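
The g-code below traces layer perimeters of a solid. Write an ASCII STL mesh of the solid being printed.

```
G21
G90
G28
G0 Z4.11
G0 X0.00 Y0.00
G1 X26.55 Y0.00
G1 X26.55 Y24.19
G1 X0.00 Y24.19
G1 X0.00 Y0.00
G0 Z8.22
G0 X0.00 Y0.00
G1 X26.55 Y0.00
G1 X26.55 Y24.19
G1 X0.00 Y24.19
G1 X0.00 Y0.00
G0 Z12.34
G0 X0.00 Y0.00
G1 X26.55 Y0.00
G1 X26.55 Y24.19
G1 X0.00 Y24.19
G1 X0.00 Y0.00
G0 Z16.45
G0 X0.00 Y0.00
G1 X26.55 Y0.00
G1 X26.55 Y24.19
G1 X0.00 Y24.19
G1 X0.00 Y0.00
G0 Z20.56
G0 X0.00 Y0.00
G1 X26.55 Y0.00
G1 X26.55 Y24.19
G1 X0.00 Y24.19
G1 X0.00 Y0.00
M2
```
solid part
  facet normal 0.0000 0.0000 -1.0000
    outer loop
      vertex 26.55 24.19 0.00
      vertex 26.55 0.00 0.00
      vertex 0.00 0.00 0.00
    endloop
  endfacet
  facet normal 0.0000 0.0000 -1.0000
    outer loop
      vertex 0.00 24.19 0.00
      vertex 26.55 24.19 0.00
      vertex 0.00 0.00 0.00
    endloop
  endfacet
  facet normal 0.0000 0.0000 1.0000
    outer loop
      vertex 0.00 0.00 20.56
      vertex 26.55 0.00 20.56
      vertex 26.55 24.19 20.56
    endloop
  endfacet
  facet normal 0.0000 0.0000 1.0000
    outer loop
      vertex 0.00 0.00 20.56
      vertex 26.55 24.19 20.56
      vertex 0.00 24.19 20.56
    endloop
  endfacet
  facet normal 0.0000 -1.0000 0.0000
    outer loop
      vertex 0.00 0.00 0.00
      vertex 26.55 0.00 0.00
      vertex 26.55 0.00 20.56
    endloop
  endfacet
  facet normal 0.0000 -1.0000 0.0000
    outer loop
      vertex 0.00 0.00 0.00
      vertex 26.55 0.00 20.56
      vertex 0.00 0.00 20.56
    endloop
  endfacet
  facet normal 0.0000 1.0000 0.0000
    outer loop
      vertex 26.55 24.19 20.56
      vertex 26.55 24.19 0.00
      vertex 0.00 24.19 0.00
    endloop
  endfacet
  facet normal 0.0000 1.0000 0.0000
    outer loop
      vertex 0.00 24.19 20.56
      vertex 26.55 24.19 20.56
      vertex 0.00 24.19 0.00
    endloop
  endfacet
  facet normal -1.0000 0.0000 0.0000
    outer loop
      vertex 0.00 24.19 20.56
      vertex 0.00 24.19 0.00
      vertex 0.00 0.00 0.00
    endloop
  endfacet
  facet normal -1.0000 0.0000 0.0000
    outer loop
      vertex 0.00 0.00 20.56
      vertex 0.00 24.19 20.56
      vertex 0.00 0.00 0.00
    endloop
  endfacet
  facet normal 1.0000 0.0000 0.0000
    outer loop
      vertex 26.55 0.00 0.00
      vertex 26.55 24.19 0.00
      vertex 26.55 24.19 20.56
    endloop
  endfacet
  facet normal 1.0000 0.0000 0.0000
    outer loop
      vertex 26.55 0.00 0.00
      vertex 26.55 24.19 20.56
      vertex 26.55 0.00 20.56
    endloop
  endfacet
endsolid part

The G0 Z moves step by Δz≈4.11 mm. Every layer's G1 loop is the same polygon, so the solid is a straight extrusion of it from z=0 to z≈20.6. Closing with flat bottom and top caps and triangulating gives 12 facets — a rectangular box, roughly 26.6 × 24.2 mm footprint and 20.6 mm tall.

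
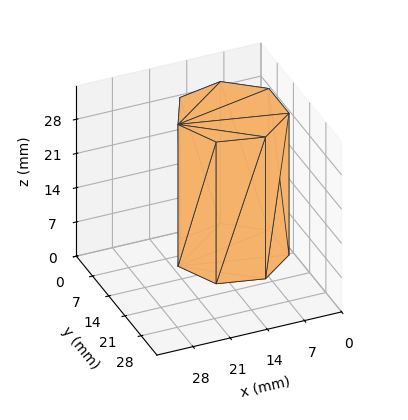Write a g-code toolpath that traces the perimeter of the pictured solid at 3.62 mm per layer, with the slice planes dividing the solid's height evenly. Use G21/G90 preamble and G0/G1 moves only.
Reading the render: the shape is a regular 7-sided prism (a cylinder approximated with 7 flat sides), circumscribed radius ≈ 10 mm, height ≈ 29 mm (dimensions read to the nearest mm from the axis ticks). For the g-code, the solid's height is divided into equal slices at the stated Δz and each level perimeter traced with G1 moves after a G0 lift.

; perimeter-only toolpath
G21 ; units = mm
G90 ; absolute positioning
G28 ; home
; layer 1
G0 Z3.62
G0 X20.00 Y10.00
G1 X16.23 Y17.82
G1 X7.77 Y19.75
G1 X0.99 Y14.34
G1 X0.99 Y5.66
G1 X7.77 Y0.25
G1 X16.23 Y2.18
G1 X20.00 Y10.00
; layer 2
G0 Z7.25
G0 X20.00 Y10.00
G1 X16.23 Y17.82
G1 X7.77 Y19.75
G1 X0.99 Y14.34
G1 X0.99 Y5.66
G1 X7.77 Y0.25
G1 X16.23 Y2.18
G1 X20.00 Y10.00
; layer 3
G0 Z10.88
G0 X20.00 Y10.00
G1 X16.23 Y17.82
G1 X7.77 Y19.75
G1 X0.99 Y14.34
G1 X0.99 Y5.66
G1 X7.77 Y0.25
G1 X16.23 Y2.18
G1 X20.00 Y10.00
; layer 4
G0 Z14.50
G0 X20.00 Y10.00
G1 X16.23 Y17.82
G1 X7.77 Y19.75
G1 X0.99 Y14.34
G1 X0.99 Y5.66
G1 X7.77 Y0.25
G1 X16.23 Y2.18
G1 X20.00 Y10.00
; layer 5
G0 Z18.12
G0 X20.00 Y10.00
G1 X16.23 Y17.82
G1 X7.77 Y19.75
G1 X0.99 Y14.34
G1 X0.99 Y5.66
G1 X7.77 Y0.25
G1 X16.23 Y2.18
G1 X20.00 Y10.00
; layer 6
G0 Z21.75
G0 X20.00 Y10.00
G1 X16.23 Y17.82
G1 X7.77 Y19.75
G1 X0.99 Y14.34
G1 X0.99 Y5.66
G1 X7.77 Y0.25
G1 X16.23 Y2.18
G1 X20.00 Y10.00
; layer 7
G0 Z25.38
G0 X20.00 Y10.00
G1 X16.23 Y17.82
G1 X7.77 Y19.75
G1 X0.99 Y14.34
G1 X0.99 Y5.66
G1 X7.77 Y0.25
G1 X16.23 Y2.18
G1 X20.00 Y10.00
; layer 8
G0 Z29.00
G0 X20.00 Y10.00
G1 X16.23 Y17.82
G1 X7.77 Y19.75
G1 X0.99 Y14.34
G1 X0.99 Y5.66
G1 X7.77 Y0.25
G1 X16.23 Y2.18
G1 X20.00 Y10.00
M2 ; end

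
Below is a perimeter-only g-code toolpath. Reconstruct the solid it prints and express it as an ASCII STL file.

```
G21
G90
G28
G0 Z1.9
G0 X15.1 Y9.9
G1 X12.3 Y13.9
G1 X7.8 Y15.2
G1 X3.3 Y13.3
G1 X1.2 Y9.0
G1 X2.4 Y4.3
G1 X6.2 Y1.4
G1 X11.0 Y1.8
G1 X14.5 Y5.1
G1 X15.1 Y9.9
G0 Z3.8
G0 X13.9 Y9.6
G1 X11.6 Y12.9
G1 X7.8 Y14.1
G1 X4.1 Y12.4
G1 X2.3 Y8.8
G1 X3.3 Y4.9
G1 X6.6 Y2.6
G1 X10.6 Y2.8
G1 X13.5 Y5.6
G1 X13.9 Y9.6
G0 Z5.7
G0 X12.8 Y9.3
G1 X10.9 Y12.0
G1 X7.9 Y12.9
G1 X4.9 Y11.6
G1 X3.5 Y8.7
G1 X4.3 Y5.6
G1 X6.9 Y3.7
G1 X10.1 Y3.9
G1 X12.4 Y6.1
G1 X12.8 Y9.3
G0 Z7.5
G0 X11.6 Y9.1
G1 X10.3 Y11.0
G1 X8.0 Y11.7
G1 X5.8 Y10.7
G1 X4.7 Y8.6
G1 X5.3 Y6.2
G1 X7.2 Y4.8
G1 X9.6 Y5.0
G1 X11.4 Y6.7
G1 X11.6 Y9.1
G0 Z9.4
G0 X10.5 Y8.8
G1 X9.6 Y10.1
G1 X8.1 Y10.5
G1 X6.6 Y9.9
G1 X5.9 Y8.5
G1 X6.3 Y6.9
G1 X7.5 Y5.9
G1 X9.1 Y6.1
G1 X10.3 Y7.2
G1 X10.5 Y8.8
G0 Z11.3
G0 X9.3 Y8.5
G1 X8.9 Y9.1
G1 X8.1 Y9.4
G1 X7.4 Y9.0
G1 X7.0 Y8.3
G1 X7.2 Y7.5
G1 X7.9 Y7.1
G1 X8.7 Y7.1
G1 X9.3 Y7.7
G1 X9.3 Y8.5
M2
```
solid part
  facet normal 0.0000 0.0000 -1.0000
    outer loop
      vertex 7.7 16.4 0.0
      vertex 13.0 14.8 0.0
      vertex 16.2 10.2 0.0
    endloop
  endfacet
  facet normal 0.0000 0.0000 -1.0000
    outer loop
      vertex 2.5 14.1 0.0
      vertex 7.7 16.4 0.0
      vertex 16.2 10.2 0.0
    endloop
  endfacet
  facet normal 0.0000 0.0000 -1.0000
    outer loop
      vertex 0.0 9.1 0.0
      vertex 2.5 14.1 0.0
      vertex 16.2 10.2 0.0
    endloop
  endfacet
  facet normal 0.0000 0.0000 -1.0000
    outer loop
      vertex 1.4 3.6 0.0
      vertex 0.0 9.1 0.0
      vertex 16.2 10.2 0.0
    endloop
  endfacet
  facet normal 0.0000 0.0000 -1.0000
    outer loop
      vertex 5.9 0.3 0.0
      vertex 1.4 3.6 0.0
      vertex 16.2 10.2 0.0
    endloop
  endfacet
  facet normal 0.0000 0.0000 -1.0000
    outer loop
      vertex 11.5 0.7 0.0
      vertex 5.9 0.3 0.0
      vertex 16.2 10.2 0.0
    endloop
  endfacet
  facet normal 0.0000 0.0000 -1.0000
    outer loop
      vertex 15.6 4.6 0.0
      vertex 11.5 0.7 0.0
      vertex 16.2 10.2 0.0
    endloop
  endfacet
  facet normal 0.7089 0.4931 0.5043
    outer loop
      vertex 16.2 10.2 0.0
      vertex 13.0 14.8 0.0
      vertex 8.2 8.2 13.2
    endloop
  endfacet
  facet normal 0.2496 0.8268 0.5041
    outer loop
      vertex 13.0 14.8 0.0
      vertex 7.7 16.4 0.0
      vertex 8.2 8.2 13.2
    endloop
  endfacet
  facet normal -0.3494 0.7899 0.5039
    outer loop
      vertex 7.7 16.4 0.0
      vertex 2.5 14.1 0.0
      vertex 8.2 8.2 13.2
    endloop
  endfacet
  facet normal -0.7716 0.3858 0.5057
    outer loop
      vertex 2.5 14.1 0.0
      vertex 0.0 9.1 0.0
      vertex 8.2 8.2 13.2
    endloop
  endfacet
  facet normal -0.8364 -0.2129 0.5051
    outer loop
      vertex 0.0 9.1 0.0
      vertex 1.4 3.6 0.0
      vertex 8.2 8.2 13.2
    endloop
  endfacet
  facet normal -0.5103 -0.6958 0.5054
    outer loop
      vertex 1.4 3.6 0.0
      vertex 5.9 0.3 0.0
      vertex 8.2 8.2 13.2
    endloop
  endfacet
  facet normal 0.0615 -0.8611 0.5047
    outer loop
      vertex 5.9 0.3 0.0
      vertex 11.5 0.7 0.0
      vertex 8.2 8.2 13.2
    endloop
  endfacet
  facet normal 0.5952 -0.6257 0.5043
    outer loop
      vertex 11.5 0.7 0.0
      vertex 15.6 4.6 0.0
      vertex 8.2 8.2 13.2
    endloop
  endfacet
  facet normal 0.8577 -0.0919 0.5059
    outer loop
      vertex 15.6 4.6 0.0
      vertex 16.2 10.2 0.0
      vertex 8.2 8.2 13.2
    endloop
  endfacet
endsolid part

The G0 Z moves step by Δz≈1.9 mm. The G1 loops shrink linearly with z, so the solid tapers from its base footprint up to z≈13.2. Closing with a flat bottom cap and the tapered top and triangulating gives 16 facets — a regular 9-sided pyramid, base circumscribed radius ≈ 8.2 mm, apex at z ≈ 13.2 mm.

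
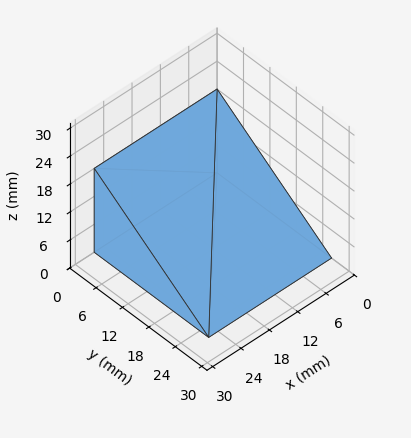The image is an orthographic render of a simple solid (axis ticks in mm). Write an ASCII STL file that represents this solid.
Reading the render: the shape is a wedge (ramp): 26 × 26 mm base, rising to 18 mm along the y=0 edge and sloping linearly to z=0 at y=26 (dimensions read to the nearest mm from the axis ticks). For the STL, each face is triangulated and given an outward normal.

solid part
  facet normal 0.0000 0.0000 -1.0000
    outer loop
      vertex 26.0 26.0 0.0
      vertex 26.0 0.0 0.0
      vertex 0.0 0.0 0.0
    endloop
  endfacet
  facet normal 0.0000 0.0000 -1.0000
    outer loop
      vertex 0.0 26.0 0.0
      vertex 26.0 26.0 0.0
      vertex 0.0 0.0 0.0
    endloop
  endfacet
  facet normal 0.0000 -1.0000 0.0000
    outer loop
      vertex 0.0 0.0 0.0
      vertex 26.0 0.0 0.0
      vertex 26.0 0.0 18.0
    endloop
  endfacet
  facet normal 0.0000 -1.0000 0.0000
    outer loop
      vertex 0.0 0.0 0.0
      vertex 26.0 0.0 18.0
      vertex 0.0 0.0 18.0
    endloop
  endfacet
  facet normal 0.0000 0.5692 0.8222
    outer loop
      vertex 0.0 0.0 18.0
      vertex 26.0 0.0 18.0
      vertex 26.0 26.0 0.0
    endloop
  endfacet
  facet normal 0.0000 0.5692 0.8222
    outer loop
      vertex 0.0 0.0 18.0
      vertex 26.0 26.0 0.0
      vertex 0.0 26.0 0.0
    endloop
  endfacet
  facet normal -1.0000 0.0000 0.0000
    outer loop
      vertex 0.0 0.0 18.0
      vertex 0.0 26.0 0.0
      vertex 0.0 0.0 0.0
    endloop
  endfacet
  facet normal 1.0000 0.0000 0.0000
    outer loop
      vertex 26.0 0.0 0.0
      vertex 26.0 26.0 0.0
      vertex 26.0 0.0 18.0
    endloop
  endfacet
endsolid part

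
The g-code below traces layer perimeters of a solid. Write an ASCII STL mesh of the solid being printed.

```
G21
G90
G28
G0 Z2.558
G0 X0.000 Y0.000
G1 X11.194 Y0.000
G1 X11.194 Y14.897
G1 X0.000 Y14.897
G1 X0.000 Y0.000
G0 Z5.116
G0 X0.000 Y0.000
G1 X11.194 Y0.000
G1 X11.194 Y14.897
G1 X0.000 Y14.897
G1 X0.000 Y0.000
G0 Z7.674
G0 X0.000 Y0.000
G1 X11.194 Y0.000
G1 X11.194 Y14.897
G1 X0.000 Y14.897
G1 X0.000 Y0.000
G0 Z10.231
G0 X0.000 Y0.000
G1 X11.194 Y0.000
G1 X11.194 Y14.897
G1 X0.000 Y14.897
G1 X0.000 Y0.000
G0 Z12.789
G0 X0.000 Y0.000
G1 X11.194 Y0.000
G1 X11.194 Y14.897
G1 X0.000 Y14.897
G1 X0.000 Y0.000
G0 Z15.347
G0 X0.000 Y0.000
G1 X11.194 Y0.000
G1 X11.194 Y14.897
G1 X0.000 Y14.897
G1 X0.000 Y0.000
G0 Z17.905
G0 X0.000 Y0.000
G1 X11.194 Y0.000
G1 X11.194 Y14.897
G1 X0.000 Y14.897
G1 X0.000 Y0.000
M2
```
solid part
  facet normal 0.0000 0.0000 -1.0000
    outer loop
      vertex 11.194 14.897 0.000
      vertex 11.194 0.000 0.000
      vertex 0.000 0.000 0.000
    endloop
  endfacet
  facet normal 0.0000 0.0000 -1.0000
    outer loop
      vertex 0.000 14.897 0.000
      vertex 11.194 14.897 0.000
      vertex 0.000 0.000 0.000
    endloop
  endfacet
  facet normal 0.0000 0.0000 1.0000
    outer loop
      vertex 0.000 0.000 17.905
      vertex 11.194 0.000 17.905
      vertex 11.194 14.897 17.905
    endloop
  endfacet
  facet normal 0.0000 0.0000 1.0000
    outer loop
      vertex 0.000 0.000 17.905
      vertex 11.194 14.897 17.905
      vertex 0.000 14.897 17.905
    endloop
  endfacet
  facet normal 0.0000 -1.0000 0.0000
    outer loop
      vertex 0.000 0.000 0.000
      vertex 11.194 0.000 0.000
      vertex 11.194 0.000 17.905
    endloop
  endfacet
  facet normal 0.0000 -1.0000 0.0000
    outer loop
      vertex 0.000 0.000 0.000
      vertex 11.194 0.000 17.905
      vertex 0.000 0.000 17.905
    endloop
  endfacet
  facet normal 0.0000 1.0000 0.0000
    outer loop
      vertex 11.194 14.897 17.905
      vertex 11.194 14.897 0.000
      vertex 0.000 14.897 0.000
    endloop
  endfacet
  facet normal 0.0000 1.0000 0.0000
    outer loop
      vertex 0.000 14.897 17.905
      vertex 11.194 14.897 17.905
      vertex 0.000 14.897 0.000
    endloop
  endfacet
  facet normal -1.0000 0.0000 0.0000
    outer loop
      vertex 0.000 14.897 17.905
      vertex 0.000 14.897 0.000
      vertex 0.000 0.000 0.000
    endloop
  endfacet
  facet normal -1.0000 0.0000 0.0000
    outer loop
      vertex 0.000 0.000 17.905
      vertex 0.000 14.897 17.905
      vertex 0.000 0.000 0.000
    endloop
  endfacet
  facet normal 1.0000 0.0000 0.0000
    outer loop
      vertex 11.194 0.000 0.000
      vertex 11.194 14.897 0.000
      vertex 11.194 14.897 17.905
    endloop
  endfacet
  facet normal 1.0000 0.0000 0.0000
    outer loop
      vertex 11.194 0.000 0.000
      vertex 11.194 14.897 17.905
      vertex 11.194 0.000 17.905
    endloop
  endfacet
endsolid part

The G0 Z moves step by Δz≈2.558 mm. Every layer's G1 loop is the same polygon, so the solid is a straight extrusion of it from z=0 to z≈17.9. Closing with flat bottom and top caps and triangulating gives 12 facets — a rectangular box, roughly 11.2 × 14.9 mm footprint and 17.9 mm tall.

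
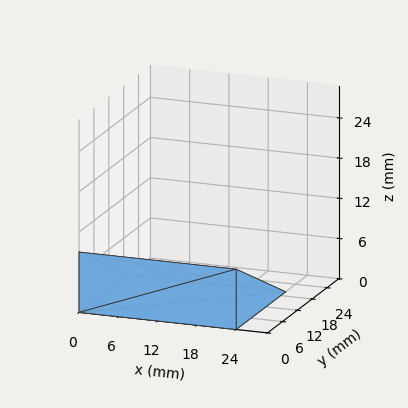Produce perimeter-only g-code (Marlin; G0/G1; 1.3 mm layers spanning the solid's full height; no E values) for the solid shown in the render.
Reading the render: the shape is a wedge (ramp): 24 × 20 mm base, rising to 9 mm along the y=0 edge and sloping linearly to z=0 at y=20 (dimensions read to the nearest mm from the axis ticks). For the g-code, the solid's height is divided into equal slices at the stated Δz and each level perimeter traced with G1 moves after a G0 lift.

; perimeter-only toolpath
G21 ; units = mm
G90 ; absolute positioning
G28 ; home
; layer 1
G0 Z1.3
G0 X0.0 Y0.0
G1 X24.0 Y0.0
G1 X24.0 Y17.1
G1 X0.0 Y17.1
G1 X0.0 Y0.0
; layer 2
G0 Z2.6
G0 X0.0 Y0.0
G1 X24.0 Y0.0
G1 X24.0 Y14.3
G1 X0.0 Y14.3
G1 X0.0 Y0.0
; layer 3
G0 Z3.9
G0 X0.0 Y0.0
G1 X24.0 Y0.0
G1 X24.0 Y11.4
G1 X0.0 Y11.4
G1 X0.0 Y0.0
; layer 4
G0 Z5.1
G0 X0.0 Y0.0
G1 X24.0 Y0.0
G1 X24.0 Y8.6
G1 X0.0 Y8.6
G1 X0.0 Y0.0
; layer 5
G0 Z6.4
G0 X0.0 Y0.0
G1 X24.0 Y0.0
G1 X24.0 Y5.7
G1 X0.0 Y5.7
G1 X0.0 Y0.0
; layer 6
G0 Z7.7
G0 X0.0 Y0.0
G1 X24.0 Y0.0
G1 X24.0 Y2.9
G1 X0.0 Y2.9
G1 X0.0 Y0.0
M2 ; end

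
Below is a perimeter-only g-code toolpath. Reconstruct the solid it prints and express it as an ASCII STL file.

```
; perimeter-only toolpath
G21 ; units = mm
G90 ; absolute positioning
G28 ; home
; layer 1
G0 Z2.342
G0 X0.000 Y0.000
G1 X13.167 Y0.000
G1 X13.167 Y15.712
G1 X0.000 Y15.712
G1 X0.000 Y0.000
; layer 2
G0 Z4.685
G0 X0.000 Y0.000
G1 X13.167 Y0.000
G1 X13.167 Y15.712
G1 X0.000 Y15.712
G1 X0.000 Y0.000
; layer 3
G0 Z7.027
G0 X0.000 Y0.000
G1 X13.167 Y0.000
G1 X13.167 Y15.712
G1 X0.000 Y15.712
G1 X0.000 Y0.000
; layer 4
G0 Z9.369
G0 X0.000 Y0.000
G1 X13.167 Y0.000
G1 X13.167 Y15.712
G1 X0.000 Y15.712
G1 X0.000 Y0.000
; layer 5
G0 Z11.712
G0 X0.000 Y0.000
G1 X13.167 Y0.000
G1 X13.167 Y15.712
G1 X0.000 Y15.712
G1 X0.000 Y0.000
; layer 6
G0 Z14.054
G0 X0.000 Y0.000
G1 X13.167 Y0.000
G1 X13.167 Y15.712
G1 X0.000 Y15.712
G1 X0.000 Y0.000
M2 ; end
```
solid part
  facet normal 0.0000 0.0000 -1.0000
    outer loop
      vertex 13.167 15.712 0.000
      vertex 13.167 0.000 0.000
      vertex 0.000 0.000 0.000
    endloop
  endfacet
  facet normal 0.0000 0.0000 -1.0000
    outer loop
      vertex 0.000 15.712 0.000
      vertex 13.167 15.712 0.000
      vertex 0.000 0.000 0.000
    endloop
  endfacet
  facet normal 0.0000 0.0000 1.0000
    outer loop
      vertex 0.000 0.000 14.054
      vertex 13.167 0.000 14.054
      vertex 13.167 15.712 14.054
    endloop
  endfacet
  facet normal 0.0000 0.0000 1.0000
    outer loop
      vertex 0.000 0.000 14.054
      vertex 13.167 15.712 14.054
      vertex 0.000 15.712 14.054
    endloop
  endfacet
  facet normal 0.0000 -1.0000 0.0000
    outer loop
      vertex 0.000 0.000 0.000
      vertex 13.167 0.000 0.000
      vertex 13.167 0.000 14.054
    endloop
  endfacet
  facet normal 0.0000 -1.0000 0.0000
    outer loop
      vertex 0.000 0.000 0.000
      vertex 13.167 0.000 14.054
      vertex 0.000 0.000 14.054
    endloop
  endfacet
  facet normal 0.0000 1.0000 0.0000
    outer loop
      vertex 13.167 15.712 14.054
      vertex 13.167 15.712 0.000
      vertex 0.000 15.712 0.000
    endloop
  endfacet
  facet normal 0.0000 1.0000 0.0000
    outer loop
      vertex 0.000 15.712 14.054
      vertex 13.167 15.712 14.054
      vertex 0.000 15.712 0.000
    endloop
  endfacet
  facet normal -1.0000 0.0000 0.0000
    outer loop
      vertex 0.000 15.712 14.054
      vertex 0.000 15.712 0.000
      vertex 0.000 0.000 0.000
    endloop
  endfacet
  facet normal -1.0000 0.0000 0.0000
    outer loop
      vertex 0.000 0.000 14.054
      vertex 0.000 15.712 14.054
      vertex 0.000 0.000 0.000
    endloop
  endfacet
  facet normal 1.0000 0.0000 0.0000
    outer loop
      vertex 13.167 0.000 0.000
      vertex 13.167 15.712 0.000
      vertex 13.167 15.712 14.054
    endloop
  endfacet
  facet normal 1.0000 0.0000 0.0000
    outer loop
      vertex 13.167 0.000 0.000
      vertex 13.167 15.712 14.054
      vertex 13.167 0.000 14.054
    endloop
  endfacet
endsolid part

The G0 Z moves step by Δz≈2.342 mm. Every layer's G1 loop is the same polygon, so the solid is a straight extrusion of it from z=0 to z≈14.1. Closing with flat bottom and top caps and triangulating gives 12 facets — a rectangular box, roughly 13.2 × 15.7 mm footprint and 14.1 mm tall.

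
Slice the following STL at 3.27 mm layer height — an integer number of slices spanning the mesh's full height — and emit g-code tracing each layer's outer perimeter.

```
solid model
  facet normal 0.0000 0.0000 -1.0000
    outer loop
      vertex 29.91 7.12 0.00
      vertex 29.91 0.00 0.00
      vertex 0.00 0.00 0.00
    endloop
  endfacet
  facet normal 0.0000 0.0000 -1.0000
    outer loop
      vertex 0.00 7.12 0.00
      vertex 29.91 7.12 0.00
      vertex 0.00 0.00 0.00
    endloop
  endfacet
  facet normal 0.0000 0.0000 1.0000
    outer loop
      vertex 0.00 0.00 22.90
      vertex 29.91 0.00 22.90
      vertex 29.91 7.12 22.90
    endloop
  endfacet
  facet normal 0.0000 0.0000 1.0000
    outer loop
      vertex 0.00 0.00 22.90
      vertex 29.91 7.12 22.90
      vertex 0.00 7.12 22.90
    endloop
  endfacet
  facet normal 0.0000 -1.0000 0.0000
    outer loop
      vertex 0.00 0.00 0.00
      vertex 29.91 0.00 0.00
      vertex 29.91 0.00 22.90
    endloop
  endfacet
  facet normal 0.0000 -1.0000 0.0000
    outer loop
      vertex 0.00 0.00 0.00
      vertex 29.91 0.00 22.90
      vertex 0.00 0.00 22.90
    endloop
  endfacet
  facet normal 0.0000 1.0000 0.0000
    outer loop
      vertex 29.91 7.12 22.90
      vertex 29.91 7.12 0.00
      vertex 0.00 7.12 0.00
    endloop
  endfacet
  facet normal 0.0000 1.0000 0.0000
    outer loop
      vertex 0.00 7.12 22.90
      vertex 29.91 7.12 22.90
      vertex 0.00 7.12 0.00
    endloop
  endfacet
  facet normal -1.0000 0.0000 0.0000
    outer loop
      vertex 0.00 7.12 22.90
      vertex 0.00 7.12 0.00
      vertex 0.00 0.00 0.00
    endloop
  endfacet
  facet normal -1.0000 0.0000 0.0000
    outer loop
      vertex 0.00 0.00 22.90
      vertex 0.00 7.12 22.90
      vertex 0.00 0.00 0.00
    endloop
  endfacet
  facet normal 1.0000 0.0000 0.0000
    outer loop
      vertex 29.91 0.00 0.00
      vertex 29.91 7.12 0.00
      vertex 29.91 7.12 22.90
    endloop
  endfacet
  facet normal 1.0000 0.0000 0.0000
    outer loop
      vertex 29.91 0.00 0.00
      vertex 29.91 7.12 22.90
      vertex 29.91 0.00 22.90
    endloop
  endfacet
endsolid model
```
; perimeter-only toolpath
G21 ; units = mm
G90 ; absolute positioning
G28 ; home
; layer 1
G0 Z3.27
G0 X0.00 Y0.00
G1 X29.91 Y0.00
G1 X29.91 Y7.12
G1 X0.00 Y7.12
G1 X0.00 Y0.00
; layer 2
G0 Z6.54
G0 X0.00 Y0.00
G1 X29.91 Y0.00
G1 X29.91 Y7.12
G1 X0.00 Y7.12
G1 X0.00 Y0.00
; layer 3
G0 Z9.81
G0 X0.00 Y0.00
G1 X29.91 Y0.00
G1 X29.91 Y7.12
G1 X0.00 Y7.12
G1 X0.00 Y0.00
; layer 4
G0 Z13.09
G0 X0.00 Y0.00
G1 X29.91 Y0.00
G1 X29.91 Y7.12
G1 X0.00 Y7.12
G1 X0.00 Y0.00
; layer 5
G0 Z16.36
G0 X0.00 Y0.00
G1 X29.91 Y0.00
G1 X29.91 Y7.12
G1 X0.00 Y7.12
G1 X0.00 Y0.00
; layer 6
G0 Z19.63
G0 X0.00 Y0.00
G1 X29.91 Y0.00
G1 X29.91 Y7.12
G1 X0.00 Y7.12
G1 X0.00 Y0.00
; layer 7
G0 Z22.90
G0 X0.00 Y0.00
G1 X29.91 Y0.00
G1 X29.91 Y7.12
G1 X0.00 Y7.12
G1 X0.00 Y0.00
M2 ; end

The solid is a rectangular box, roughly 29.9 × 7.12 mm footprint and 22.9 mm tall. Slicing at Δz = 3.27 mm — 7 equal slices spanning the solid's height, so layer i sits at z = i·h/7 — gives 7 non-empty perimeters. Each is a 4-segment closed polygon; G0 lifts to the layer z and rapids to the start vertex, then G1 traces the edges.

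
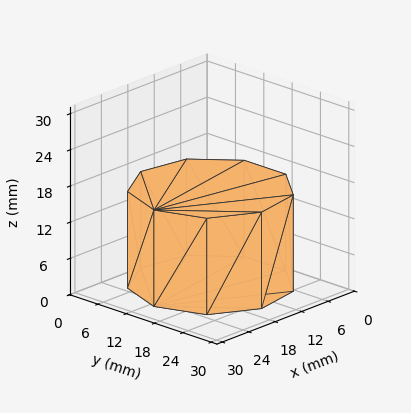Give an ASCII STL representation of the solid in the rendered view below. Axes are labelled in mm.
Reading the render: the shape is a regular 9-sided prism (a cylinder approximated with 9 flat sides), circumscribed radius ≈ 13 mm, height ≈ 16 mm (dimensions read to the nearest mm from the axis ticks). For the STL, each face is triangulated and given an outward normal.

solid part
  facet normal 0.0000 0.0000 -1.0000
    outer loop
      vertex 15.3 25.8 0.0
      vertex 23.0 21.4 0.0
      vertex 26.0 13.0 0.0
    endloop
  endfacet
  facet normal 0.0000 0.0000 -1.0000
    outer loop
      vertex 6.5 24.3 0.0
      vertex 15.3 25.8 0.0
      vertex 26.0 13.0 0.0
    endloop
  endfacet
  facet normal 0.0000 0.0000 -1.0000
    outer loop
      vertex 0.8 17.4 0.0
      vertex 6.5 24.3 0.0
      vertex 26.0 13.0 0.0
    endloop
  endfacet
  facet normal 0.0000 0.0000 -1.0000
    outer loop
      vertex 0.8 8.6 0.0
      vertex 0.8 17.4 0.0
      vertex 26.0 13.0 0.0
    endloop
  endfacet
  facet normal 0.0000 0.0000 -1.0000
    outer loop
      vertex 6.5 1.7 0.0
      vertex 0.8 8.6 0.0
      vertex 26.0 13.0 0.0
    endloop
  endfacet
  facet normal 0.0000 0.0000 -1.0000
    outer loop
      vertex 15.3 0.2 0.0
      vertex 6.5 1.7 0.0
      vertex 26.0 13.0 0.0
    endloop
  endfacet
  facet normal 0.0000 0.0000 -1.0000
    outer loop
      vertex 23.0 4.6 0.0
      vertex 15.3 0.2 0.0
      vertex 26.0 13.0 0.0
    endloop
  endfacet
  facet normal 0.0000 0.0000 1.0000
    outer loop
      vertex 26.0 13.0 16.0
      vertex 23.0 21.4 16.0
      vertex 15.3 25.8 16.0
    endloop
  endfacet
  facet normal 0.0000 0.0000 1.0000
    outer loop
      vertex 26.0 13.0 16.0
      vertex 15.3 25.8 16.0
      vertex 6.5 24.3 16.0
    endloop
  endfacet
  facet normal 0.0000 0.0000 1.0000
    outer loop
      vertex 26.0 13.0 16.0
      vertex 6.5 24.3 16.0
      vertex 0.8 17.4 16.0
    endloop
  endfacet
  facet normal 0.0000 0.0000 1.0000
    outer loop
      vertex 26.0 13.0 16.0
      vertex 0.8 17.4 16.0
      vertex 0.8 8.6 16.0
    endloop
  endfacet
  facet normal 0.0000 0.0000 1.0000
    outer loop
      vertex 26.0 13.0 16.0
      vertex 0.8 8.6 16.0
      vertex 6.5 1.7 16.0
    endloop
  endfacet
  facet normal 0.0000 0.0000 1.0000
    outer loop
      vertex 26.0 13.0 16.0
      vertex 6.5 1.7 16.0
      vertex 15.3 0.2 16.0
    endloop
  endfacet
  facet normal 0.0000 0.0000 1.0000
    outer loop
      vertex 26.0 13.0 16.0
      vertex 15.3 0.2 16.0
      vertex 23.0 4.6 16.0
    endloop
  endfacet
  facet normal 0.9417 0.3363 0.0000
    outer loop
      vertex 26.0 13.0 0.0
      vertex 23.0 21.4 0.0
      vertex 23.0 21.4 16.0
    endloop
  endfacet
  facet normal 0.9417 0.3363 0.0000
    outer loop
      vertex 26.0 13.0 0.0
      vertex 23.0 21.4 16.0
      vertex 26.0 13.0 16.0
    endloop
  endfacet
  facet normal 0.4961 0.8682 0.0000
    outer loop
      vertex 23.0 21.4 0.0
      vertex 15.3 25.8 0.0
      vertex 15.3 25.8 16.0
    endloop
  endfacet
  facet normal 0.4961 0.8682 0.0000
    outer loop
      vertex 23.0 21.4 0.0
      vertex 15.3 25.8 16.0
      vertex 23.0 21.4 16.0
    endloop
  endfacet
  facet normal -0.1680 0.9858 0.0000
    outer loop
      vertex 15.3 25.8 0.0
      vertex 6.5 24.3 0.0
      vertex 6.5 24.3 16.0
    endloop
  endfacet
  facet normal -0.1680 0.9858 0.0000
    outer loop
      vertex 15.3 25.8 0.0
      vertex 6.5 24.3 16.0
      vertex 15.3 25.8 16.0
    endloop
  endfacet
  facet normal -0.7710 0.6369 0.0000
    outer loop
      vertex 6.5 24.3 0.0
      vertex 0.8 17.4 0.0
      vertex 0.8 17.4 16.0
    endloop
  endfacet
  facet normal -0.7710 0.6369 0.0000
    outer loop
      vertex 6.5 24.3 0.0
      vertex 0.8 17.4 16.0
      vertex 6.5 24.3 16.0
    endloop
  endfacet
  facet normal -1.0000 0.0000 0.0000
    outer loop
      vertex 0.8 17.4 0.0
      vertex 0.8 8.6 0.0
      vertex 0.8 8.6 16.0
    endloop
  endfacet
  facet normal -1.0000 0.0000 0.0000
    outer loop
      vertex 0.8 17.4 0.0
      vertex 0.8 8.6 16.0
      vertex 0.8 17.4 16.0
    endloop
  endfacet
  facet normal -0.7710 -0.6369 0.0000
    outer loop
      vertex 0.8 8.6 0.0
      vertex 6.5 1.7 0.0
      vertex 6.5 1.7 16.0
    endloop
  endfacet
  facet normal -0.7710 -0.6369 0.0000
    outer loop
      vertex 0.8 8.6 0.0
      vertex 6.5 1.7 16.0
      vertex 0.8 8.6 16.0
    endloop
  endfacet
  facet normal -0.1680 -0.9858 0.0000
    outer loop
      vertex 6.5 1.7 0.0
      vertex 15.3 0.2 0.0
      vertex 15.3 0.2 16.0
    endloop
  endfacet
  facet normal -0.1680 -0.9858 0.0000
    outer loop
      vertex 6.5 1.7 0.0
      vertex 15.3 0.2 16.0
      vertex 6.5 1.7 16.0
    endloop
  endfacet
  facet normal 0.4961 -0.8682 0.0000
    outer loop
      vertex 15.3 0.2 0.0
      vertex 23.0 4.6 0.0
      vertex 23.0 4.6 16.0
    endloop
  endfacet
  facet normal 0.4961 -0.8682 0.0000
    outer loop
      vertex 15.3 0.2 0.0
      vertex 23.0 4.6 16.0
      vertex 15.3 0.2 16.0
    endloop
  endfacet
  facet normal 0.9417 -0.3363 0.0000
    outer loop
      vertex 23.0 4.6 0.0
      vertex 26.0 13.0 0.0
      vertex 26.0 13.0 16.0
    endloop
  endfacet
  facet normal 0.9417 -0.3363 0.0000
    outer loop
      vertex 23.0 4.6 0.0
      vertex 26.0 13.0 16.0
      vertex 23.0 4.6 16.0
    endloop
  endfacet
endsolid part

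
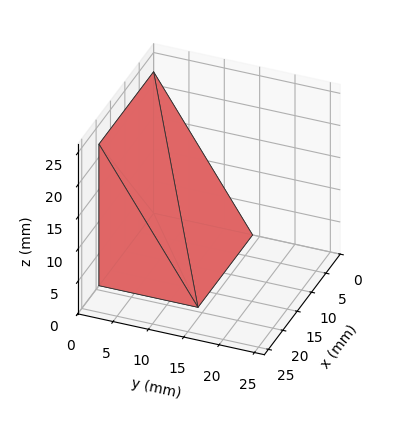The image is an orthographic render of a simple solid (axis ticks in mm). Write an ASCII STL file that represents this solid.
Reading the render: the shape is a wedge (ramp): 19 × 14 mm base, rising to 22 mm along the y=0 edge and sloping linearly to z=0 at y=14 (dimensions read to the nearest mm from the axis ticks). For the STL, each face is triangulated and given an outward normal.

solid part
  facet normal 0.0000 0.0000 -1.0000
    outer loop
      vertex 19.00 14.00 0.00
      vertex 19.00 0.00 0.00
      vertex 0.00 0.00 0.00
    endloop
  endfacet
  facet normal 0.0000 0.0000 -1.0000
    outer loop
      vertex 0.00 14.00 0.00
      vertex 19.00 14.00 0.00
      vertex 0.00 0.00 0.00
    endloop
  endfacet
  facet normal 0.0000 -1.0000 0.0000
    outer loop
      vertex 0.00 0.00 0.00
      vertex 19.00 0.00 0.00
      vertex 19.00 0.00 22.00
    endloop
  endfacet
  facet normal 0.0000 -1.0000 0.0000
    outer loop
      vertex 0.00 0.00 0.00
      vertex 19.00 0.00 22.00
      vertex 0.00 0.00 22.00
    endloop
  endfacet
  facet normal 0.0000 0.8437 0.5369
    outer loop
      vertex 0.00 0.00 22.00
      vertex 19.00 0.00 22.00
      vertex 19.00 14.00 0.00
    endloop
  endfacet
  facet normal 0.0000 0.8437 0.5369
    outer loop
      vertex 0.00 0.00 22.00
      vertex 19.00 14.00 0.00
      vertex 0.00 14.00 0.00
    endloop
  endfacet
  facet normal -1.0000 0.0000 0.0000
    outer loop
      vertex 0.00 0.00 22.00
      vertex 0.00 14.00 0.00
      vertex 0.00 0.00 0.00
    endloop
  endfacet
  facet normal 1.0000 0.0000 0.0000
    outer loop
      vertex 19.00 0.00 0.00
      vertex 19.00 14.00 0.00
      vertex 19.00 0.00 22.00
    endloop
  endfacet
endsolid part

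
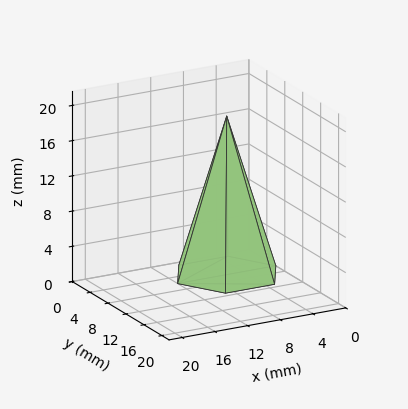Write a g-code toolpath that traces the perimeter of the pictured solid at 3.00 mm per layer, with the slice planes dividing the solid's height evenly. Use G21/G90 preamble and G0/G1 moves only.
Reading the render: the shape is a regular 6-sided pyramid, base circumscribed radius ≈ 6 mm, apex at z ≈ 18 mm (dimensions read to the nearest mm from the axis ticks). For the g-code, the solid's height is divided into equal slices at the stated Δz and each level perimeter traced with G1 moves after a G0 lift.

; perimeter-only toolpath
G21 ; units = mm
G90 ; absolute positioning
G28 ; home
; layer 1
G0 Z3.00
G0 X11.00 Y6.00
G1 X8.50 Y10.33
G1 X3.50 Y10.33
G1 X1.00 Y6.00
G1 X3.50 Y1.67
G1 X8.50 Y1.67
G1 X11.00 Y6.00
; layer 2
G0 Z6.00
G0 X10.00 Y6.00
G1 X8.00 Y9.47
G1 X4.00 Y9.47
G1 X2.00 Y6.00
G1 X4.00 Y2.53
G1 X8.00 Y2.53
G1 X10.00 Y6.00
; layer 3
G0 Z9.00
G0 X9.00 Y6.00
G1 X7.50 Y8.60
G1 X4.50 Y8.60
G1 X3.00 Y6.00
G1 X4.50 Y3.40
G1 X7.50 Y3.40
G1 X9.00 Y6.00
; layer 4
G0 Z12.00
G0 X8.00 Y6.00
G1 X7.00 Y7.73
G1 X5.00 Y7.73
G1 X4.00 Y6.00
G1 X5.00 Y4.27
G1 X7.00 Y4.27
G1 X8.00 Y6.00
; layer 5
G0 Z15.00
G0 X7.00 Y6.00
G1 X6.50 Y6.87
G1 X5.50 Y6.87
G1 X5.00 Y6.00
G1 X5.50 Y5.13
G1 X6.50 Y5.13
G1 X7.00 Y6.00
M2 ; end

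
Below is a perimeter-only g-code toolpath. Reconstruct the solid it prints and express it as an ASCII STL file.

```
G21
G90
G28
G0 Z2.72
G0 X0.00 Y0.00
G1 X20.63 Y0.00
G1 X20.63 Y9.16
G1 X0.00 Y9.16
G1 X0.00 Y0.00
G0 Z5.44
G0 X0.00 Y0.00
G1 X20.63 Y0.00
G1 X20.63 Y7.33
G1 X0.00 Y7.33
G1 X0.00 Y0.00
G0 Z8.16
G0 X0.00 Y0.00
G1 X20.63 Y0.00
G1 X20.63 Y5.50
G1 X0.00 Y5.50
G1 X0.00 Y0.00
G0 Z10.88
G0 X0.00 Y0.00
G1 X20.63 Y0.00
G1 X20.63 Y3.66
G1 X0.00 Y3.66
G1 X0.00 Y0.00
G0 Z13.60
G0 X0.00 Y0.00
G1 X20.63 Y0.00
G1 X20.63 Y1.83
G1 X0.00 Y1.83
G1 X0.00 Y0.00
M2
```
solid part
  facet normal 0.0000 0.0000 -1.0000
    outer loop
      vertex 20.63 10.99 0.00
      vertex 20.63 0.00 0.00
      vertex 0.00 0.00 0.00
    endloop
  endfacet
  facet normal 0.0000 0.0000 -1.0000
    outer loop
      vertex 0.00 10.99 0.00
      vertex 20.63 10.99 0.00
      vertex 0.00 0.00 0.00
    endloop
  endfacet
  facet normal 0.0000 -1.0000 0.0000
    outer loop
      vertex 0.00 0.00 0.00
      vertex 20.63 0.00 0.00
      vertex 20.63 0.00 16.32
    endloop
  endfacet
  facet normal 0.0000 -1.0000 0.0000
    outer loop
      vertex 0.00 0.00 0.00
      vertex 20.63 0.00 16.32
      vertex 0.00 0.00 16.32
    endloop
  endfacet
  facet normal 0.0000 0.8295 0.5586
    outer loop
      vertex 0.00 0.00 16.32
      vertex 20.63 0.00 16.32
      vertex 20.63 10.99 0.00
    endloop
  endfacet
  facet normal 0.0000 0.8295 0.5586
    outer loop
      vertex 0.00 0.00 16.32
      vertex 20.63 10.99 0.00
      vertex 0.00 10.99 0.00
    endloop
  endfacet
  facet normal -1.0000 0.0000 0.0000
    outer loop
      vertex 0.00 0.00 16.32
      vertex 0.00 10.99 0.00
      vertex 0.00 0.00 0.00
    endloop
  endfacet
  facet normal 1.0000 0.0000 0.0000
    outer loop
      vertex 20.63 0.00 0.00
      vertex 20.63 10.99 0.00
      vertex 20.63 0.00 16.32
    endloop
  endfacet
endsolid part

The G0 Z moves step by Δz≈2.72 mm. The G1 loops shrink linearly with z, so the solid tapers from its base footprint up to z≈16.3. Closing with a flat bottom cap and the tapered top and triangulating gives 8 facets — a wedge (ramp): 20.6 × 11 mm base, rising to 16.3 mm along the y=0 edge and sloping linearly to z=0 at y=11.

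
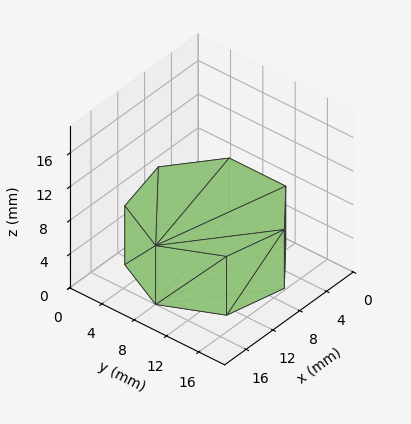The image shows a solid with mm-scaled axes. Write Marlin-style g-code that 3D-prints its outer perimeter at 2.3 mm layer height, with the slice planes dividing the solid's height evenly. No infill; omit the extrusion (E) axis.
Reading the render: the shape is a regular 7-sided prism (a cylinder approximated with 7 flat sides), circumscribed radius ≈ 8 mm, height ≈ 7 mm (dimensions read to the nearest mm from the axis ticks). For the g-code, the solid's height is divided into equal slices at the stated Δz and each level perimeter traced with G1 moves after a G0 lift.

; perimeter-only toolpath
G21 ; units = mm
G90 ; absolute positioning
G28 ; home
; layer 1
G0 Z2.3
G0 X16.0 Y8.0
G1 X13.0 Y14.3
G1 X6.2 Y15.8
G1 X0.8 Y11.5
G1 X0.8 Y4.5
G1 X6.2 Y0.2
G1 X13.0 Y1.7
G1 X16.0 Y8.0
; layer 2
G0 Z4.7
G0 X16.0 Y8.0
G1 X13.0 Y14.3
G1 X6.2 Y15.8
G1 X0.8 Y11.5
G1 X0.8 Y4.5
G1 X6.2 Y0.2
G1 X13.0 Y1.7
G1 X16.0 Y8.0
; layer 3
G0 Z7.0
G0 X16.0 Y8.0
G1 X13.0 Y14.3
G1 X6.2 Y15.8
G1 X0.8 Y11.5
G1 X0.8 Y4.5
G1 X6.2 Y0.2
G1 X13.0 Y1.7
G1 X16.0 Y8.0
M2 ; end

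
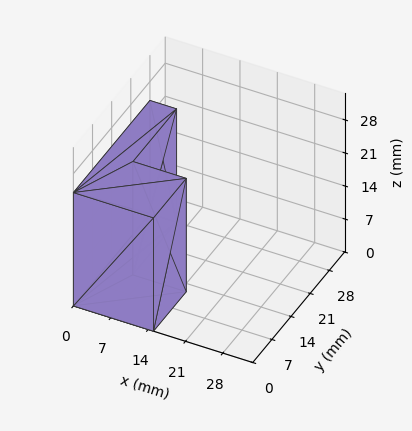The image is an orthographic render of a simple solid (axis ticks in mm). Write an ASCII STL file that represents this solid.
Reading the render: the shape is an L-shaped prism: outer 15 × 28 mm, arm thicknesses ≈ 12 mm (horizontal) and 5 mm (vertical), extruded 24 mm in z (dimensions read to the nearest mm from the axis ticks). For the STL, each face is triangulated and given an outward normal.

solid part
  facet normal 0.0000 0.0000 -1.0000
    outer loop
      vertex 15.000 12.000 0.000
      vertex 15.000 0.000 0.000
      vertex 0.000 0.000 0.000
    endloop
  endfacet
  facet normal 0.0000 0.0000 -1.0000
    outer loop
      vertex 5.000 12.000 0.000
      vertex 15.000 12.000 0.000
      vertex 0.000 0.000 0.000
    endloop
  endfacet
  facet normal 0.0000 0.0000 -1.0000
    outer loop
      vertex 5.000 28.000 0.000
      vertex 5.000 12.000 0.000
      vertex 0.000 0.000 0.000
    endloop
  endfacet
  facet normal 0.0000 0.0000 -1.0000
    outer loop
      vertex 0.000 28.000 0.000
      vertex 5.000 28.000 0.000
      vertex 0.000 0.000 0.000
    endloop
  endfacet
  facet normal 0.0000 0.0000 1.0000
    outer loop
      vertex 0.000 0.000 24.000
      vertex 15.000 0.000 24.000
      vertex 15.000 12.000 24.000
    endloop
  endfacet
  facet normal 0.0000 0.0000 1.0000
    outer loop
      vertex 0.000 0.000 24.000
      vertex 15.000 12.000 24.000
      vertex 5.000 12.000 24.000
    endloop
  endfacet
  facet normal 0.0000 0.0000 1.0000
    outer loop
      vertex 0.000 0.000 24.000
      vertex 5.000 12.000 24.000
      vertex 5.000 28.000 24.000
    endloop
  endfacet
  facet normal 0.0000 0.0000 1.0000
    outer loop
      vertex 0.000 0.000 24.000
      vertex 5.000 28.000 24.000
      vertex 0.000 28.000 24.000
    endloop
  endfacet
  facet normal 0.0000 -1.0000 0.0000
    outer loop
      vertex 0.000 0.000 0.000
      vertex 15.000 0.000 0.000
      vertex 15.000 0.000 24.000
    endloop
  endfacet
  facet normal 0.0000 -1.0000 0.0000
    outer loop
      vertex 0.000 0.000 0.000
      vertex 15.000 0.000 24.000
      vertex 0.000 0.000 24.000
    endloop
  endfacet
  facet normal 1.0000 0.0000 0.0000
    outer loop
      vertex 15.000 0.000 0.000
      vertex 15.000 12.000 0.000
      vertex 15.000 12.000 24.000
    endloop
  endfacet
  facet normal 1.0000 0.0000 0.0000
    outer loop
      vertex 15.000 0.000 0.000
      vertex 15.000 12.000 24.000
      vertex 15.000 0.000 24.000
    endloop
  endfacet
  facet normal 0.0000 1.0000 0.0000
    outer loop
      vertex 15.000 12.000 0.000
      vertex 5.000 12.000 0.000
      vertex 5.000 12.000 24.000
    endloop
  endfacet
  facet normal 0.0000 1.0000 0.0000
    outer loop
      vertex 15.000 12.000 0.000
      vertex 5.000 12.000 24.000
      vertex 15.000 12.000 24.000
    endloop
  endfacet
  facet normal 1.0000 0.0000 0.0000
    outer loop
      vertex 5.000 12.000 0.000
      vertex 5.000 28.000 0.000
      vertex 5.000 28.000 24.000
    endloop
  endfacet
  facet normal 1.0000 0.0000 0.0000
    outer loop
      vertex 5.000 12.000 0.000
      vertex 5.000 28.000 24.000
      vertex 5.000 12.000 24.000
    endloop
  endfacet
  facet normal 0.0000 1.0000 0.0000
    outer loop
      vertex 5.000 28.000 0.000
      vertex 0.000 28.000 0.000
      vertex 0.000 28.000 24.000
    endloop
  endfacet
  facet normal 0.0000 1.0000 0.0000
    outer loop
      vertex 5.000 28.000 0.000
      vertex 0.000 28.000 24.000
      vertex 5.000 28.000 24.000
    endloop
  endfacet
  facet normal -1.0000 0.0000 0.0000
    outer loop
      vertex 0.000 28.000 0.000
      vertex 0.000 0.000 0.000
      vertex 0.000 0.000 24.000
    endloop
  endfacet
  facet normal -1.0000 0.0000 0.0000
    outer loop
      vertex 0.000 28.000 0.000
      vertex 0.000 0.000 24.000
      vertex 0.000 28.000 24.000
    endloop
  endfacet
endsolid part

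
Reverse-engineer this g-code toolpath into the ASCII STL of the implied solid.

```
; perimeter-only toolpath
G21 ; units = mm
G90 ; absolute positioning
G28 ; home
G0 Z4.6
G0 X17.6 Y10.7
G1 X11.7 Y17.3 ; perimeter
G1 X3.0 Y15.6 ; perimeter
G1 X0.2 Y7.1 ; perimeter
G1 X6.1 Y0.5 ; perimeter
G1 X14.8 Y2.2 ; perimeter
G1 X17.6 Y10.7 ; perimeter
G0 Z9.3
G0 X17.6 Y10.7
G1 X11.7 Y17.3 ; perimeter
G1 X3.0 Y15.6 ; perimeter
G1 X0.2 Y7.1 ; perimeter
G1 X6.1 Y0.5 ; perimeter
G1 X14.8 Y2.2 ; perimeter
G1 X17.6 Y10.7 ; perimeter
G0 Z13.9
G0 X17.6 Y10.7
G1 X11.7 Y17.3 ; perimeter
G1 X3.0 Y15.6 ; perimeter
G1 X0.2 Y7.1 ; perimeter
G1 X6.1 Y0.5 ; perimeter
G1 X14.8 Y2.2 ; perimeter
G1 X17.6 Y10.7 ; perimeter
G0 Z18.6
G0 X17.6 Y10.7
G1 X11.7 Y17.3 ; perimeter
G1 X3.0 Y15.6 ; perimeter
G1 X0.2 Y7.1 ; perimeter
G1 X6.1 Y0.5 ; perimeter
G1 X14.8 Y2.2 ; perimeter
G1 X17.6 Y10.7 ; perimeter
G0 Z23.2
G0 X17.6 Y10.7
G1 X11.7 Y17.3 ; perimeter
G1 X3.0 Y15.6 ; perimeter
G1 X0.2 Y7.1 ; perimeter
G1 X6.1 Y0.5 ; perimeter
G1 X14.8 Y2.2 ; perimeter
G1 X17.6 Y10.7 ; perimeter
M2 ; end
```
solid part
  facet normal 0.0000 0.0000 -1.0000
    outer loop
      vertex 3.0 15.6 0.0
      vertex 11.7 17.3 0.0
      vertex 17.6 10.7 0.0
    endloop
  endfacet
  facet normal 0.0000 0.0000 -1.0000
    outer loop
      vertex 0.2 7.1 0.0
      vertex 3.0 15.6 0.0
      vertex 17.6 10.7 0.0
    endloop
  endfacet
  facet normal 0.0000 0.0000 -1.0000
    outer loop
      vertex 6.1 0.5 0.0
      vertex 0.2 7.1 0.0
      vertex 17.6 10.7 0.0
    endloop
  endfacet
  facet normal 0.0000 0.0000 -1.0000
    outer loop
      vertex 14.8 2.2 0.0
      vertex 6.1 0.5 0.0
      vertex 17.6 10.7 0.0
    endloop
  endfacet
  facet normal 0.0000 0.0000 1.0000
    outer loop
      vertex 17.6 10.7 23.2
      vertex 11.7 17.3 23.2
      vertex 3.0 15.6 23.2
    endloop
  endfacet
  facet normal 0.0000 0.0000 1.0000
    outer loop
      vertex 17.6 10.7 23.2
      vertex 3.0 15.6 23.2
      vertex 0.2 7.1 23.2
    endloop
  endfacet
  facet normal 0.0000 0.0000 1.0000
    outer loop
      vertex 17.6 10.7 23.2
      vertex 0.2 7.1 23.2
      vertex 6.1 0.5 23.2
    endloop
  endfacet
  facet normal 0.0000 0.0000 1.0000
    outer loop
      vertex 17.6 10.7 23.2
      vertex 6.1 0.5 23.2
      vertex 14.8 2.2 23.2
    endloop
  endfacet
  facet normal 0.7455 0.6665 0.0000
    outer loop
      vertex 17.6 10.7 0.0
      vertex 11.7 17.3 0.0
      vertex 11.7 17.3 23.2
    endloop
  endfacet
  facet normal 0.7455 0.6665 0.0000
    outer loop
      vertex 17.6 10.7 0.0
      vertex 11.7 17.3 23.2
      vertex 17.6 10.7 23.2
    endloop
  endfacet
  facet normal -0.1918 0.9814 0.0000
    outer loop
      vertex 11.7 17.3 0.0
      vertex 3.0 15.6 0.0
      vertex 3.0 15.6 23.2
    endloop
  endfacet
  facet normal -0.1918 0.9814 0.0000
    outer loop
      vertex 11.7 17.3 0.0
      vertex 3.0 15.6 23.2
      vertex 11.7 17.3 23.2
    endloop
  endfacet
  facet normal -0.9498 0.3129 0.0000
    outer loop
      vertex 3.0 15.6 0.0
      vertex 0.2 7.1 0.0
      vertex 0.2 7.1 23.2
    endloop
  endfacet
  facet normal -0.9498 0.3129 0.0000
    outer loop
      vertex 3.0 15.6 0.0
      vertex 0.2 7.1 23.2
      vertex 3.0 15.6 23.2
    endloop
  endfacet
  facet normal -0.7455 -0.6665 0.0000
    outer loop
      vertex 0.2 7.1 0.0
      vertex 6.1 0.5 0.0
      vertex 6.1 0.5 23.2
    endloop
  endfacet
  facet normal -0.7455 -0.6665 0.0000
    outer loop
      vertex 0.2 7.1 0.0
      vertex 6.1 0.5 23.2
      vertex 0.2 7.1 23.2
    endloop
  endfacet
  facet normal 0.1918 -0.9814 0.0000
    outer loop
      vertex 6.1 0.5 0.0
      vertex 14.8 2.2 0.0
      vertex 14.8 2.2 23.2
    endloop
  endfacet
  facet normal 0.1918 -0.9814 0.0000
    outer loop
      vertex 6.1 0.5 0.0
      vertex 14.8 2.2 23.2
      vertex 6.1 0.5 23.2
    endloop
  endfacet
  facet normal 0.9498 -0.3129 0.0000
    outer loop
      vertex 14.8 2.2 0.0
      vertex 17.6 10.7 0.0
      vertex 17.6 10.7 23.2
    endloop
  endfacet
  facet normal 0.9498 -0.3129 0.0000
    outer loop
      vertex 14.8 2.2 0.0
      vertex 17.6 10.7 23.2
      vertex 14.8 2.2 23.2
    endloop
  endfacet
endsolid part

The G0 Z moves step by Δz≈4.6 mm. Every layer's G1 loop is the same polygon, so the solid is a straight extrusion of it from z=0 to z≈23.2. Closing with flat bottom and top caps and triangulating gives 20 facets — a regular 6-sided prism (a cylinder approximated with 6 flat sides), circumscribed radius ≈ 8.9 mm, height ≈ 23.2 mm.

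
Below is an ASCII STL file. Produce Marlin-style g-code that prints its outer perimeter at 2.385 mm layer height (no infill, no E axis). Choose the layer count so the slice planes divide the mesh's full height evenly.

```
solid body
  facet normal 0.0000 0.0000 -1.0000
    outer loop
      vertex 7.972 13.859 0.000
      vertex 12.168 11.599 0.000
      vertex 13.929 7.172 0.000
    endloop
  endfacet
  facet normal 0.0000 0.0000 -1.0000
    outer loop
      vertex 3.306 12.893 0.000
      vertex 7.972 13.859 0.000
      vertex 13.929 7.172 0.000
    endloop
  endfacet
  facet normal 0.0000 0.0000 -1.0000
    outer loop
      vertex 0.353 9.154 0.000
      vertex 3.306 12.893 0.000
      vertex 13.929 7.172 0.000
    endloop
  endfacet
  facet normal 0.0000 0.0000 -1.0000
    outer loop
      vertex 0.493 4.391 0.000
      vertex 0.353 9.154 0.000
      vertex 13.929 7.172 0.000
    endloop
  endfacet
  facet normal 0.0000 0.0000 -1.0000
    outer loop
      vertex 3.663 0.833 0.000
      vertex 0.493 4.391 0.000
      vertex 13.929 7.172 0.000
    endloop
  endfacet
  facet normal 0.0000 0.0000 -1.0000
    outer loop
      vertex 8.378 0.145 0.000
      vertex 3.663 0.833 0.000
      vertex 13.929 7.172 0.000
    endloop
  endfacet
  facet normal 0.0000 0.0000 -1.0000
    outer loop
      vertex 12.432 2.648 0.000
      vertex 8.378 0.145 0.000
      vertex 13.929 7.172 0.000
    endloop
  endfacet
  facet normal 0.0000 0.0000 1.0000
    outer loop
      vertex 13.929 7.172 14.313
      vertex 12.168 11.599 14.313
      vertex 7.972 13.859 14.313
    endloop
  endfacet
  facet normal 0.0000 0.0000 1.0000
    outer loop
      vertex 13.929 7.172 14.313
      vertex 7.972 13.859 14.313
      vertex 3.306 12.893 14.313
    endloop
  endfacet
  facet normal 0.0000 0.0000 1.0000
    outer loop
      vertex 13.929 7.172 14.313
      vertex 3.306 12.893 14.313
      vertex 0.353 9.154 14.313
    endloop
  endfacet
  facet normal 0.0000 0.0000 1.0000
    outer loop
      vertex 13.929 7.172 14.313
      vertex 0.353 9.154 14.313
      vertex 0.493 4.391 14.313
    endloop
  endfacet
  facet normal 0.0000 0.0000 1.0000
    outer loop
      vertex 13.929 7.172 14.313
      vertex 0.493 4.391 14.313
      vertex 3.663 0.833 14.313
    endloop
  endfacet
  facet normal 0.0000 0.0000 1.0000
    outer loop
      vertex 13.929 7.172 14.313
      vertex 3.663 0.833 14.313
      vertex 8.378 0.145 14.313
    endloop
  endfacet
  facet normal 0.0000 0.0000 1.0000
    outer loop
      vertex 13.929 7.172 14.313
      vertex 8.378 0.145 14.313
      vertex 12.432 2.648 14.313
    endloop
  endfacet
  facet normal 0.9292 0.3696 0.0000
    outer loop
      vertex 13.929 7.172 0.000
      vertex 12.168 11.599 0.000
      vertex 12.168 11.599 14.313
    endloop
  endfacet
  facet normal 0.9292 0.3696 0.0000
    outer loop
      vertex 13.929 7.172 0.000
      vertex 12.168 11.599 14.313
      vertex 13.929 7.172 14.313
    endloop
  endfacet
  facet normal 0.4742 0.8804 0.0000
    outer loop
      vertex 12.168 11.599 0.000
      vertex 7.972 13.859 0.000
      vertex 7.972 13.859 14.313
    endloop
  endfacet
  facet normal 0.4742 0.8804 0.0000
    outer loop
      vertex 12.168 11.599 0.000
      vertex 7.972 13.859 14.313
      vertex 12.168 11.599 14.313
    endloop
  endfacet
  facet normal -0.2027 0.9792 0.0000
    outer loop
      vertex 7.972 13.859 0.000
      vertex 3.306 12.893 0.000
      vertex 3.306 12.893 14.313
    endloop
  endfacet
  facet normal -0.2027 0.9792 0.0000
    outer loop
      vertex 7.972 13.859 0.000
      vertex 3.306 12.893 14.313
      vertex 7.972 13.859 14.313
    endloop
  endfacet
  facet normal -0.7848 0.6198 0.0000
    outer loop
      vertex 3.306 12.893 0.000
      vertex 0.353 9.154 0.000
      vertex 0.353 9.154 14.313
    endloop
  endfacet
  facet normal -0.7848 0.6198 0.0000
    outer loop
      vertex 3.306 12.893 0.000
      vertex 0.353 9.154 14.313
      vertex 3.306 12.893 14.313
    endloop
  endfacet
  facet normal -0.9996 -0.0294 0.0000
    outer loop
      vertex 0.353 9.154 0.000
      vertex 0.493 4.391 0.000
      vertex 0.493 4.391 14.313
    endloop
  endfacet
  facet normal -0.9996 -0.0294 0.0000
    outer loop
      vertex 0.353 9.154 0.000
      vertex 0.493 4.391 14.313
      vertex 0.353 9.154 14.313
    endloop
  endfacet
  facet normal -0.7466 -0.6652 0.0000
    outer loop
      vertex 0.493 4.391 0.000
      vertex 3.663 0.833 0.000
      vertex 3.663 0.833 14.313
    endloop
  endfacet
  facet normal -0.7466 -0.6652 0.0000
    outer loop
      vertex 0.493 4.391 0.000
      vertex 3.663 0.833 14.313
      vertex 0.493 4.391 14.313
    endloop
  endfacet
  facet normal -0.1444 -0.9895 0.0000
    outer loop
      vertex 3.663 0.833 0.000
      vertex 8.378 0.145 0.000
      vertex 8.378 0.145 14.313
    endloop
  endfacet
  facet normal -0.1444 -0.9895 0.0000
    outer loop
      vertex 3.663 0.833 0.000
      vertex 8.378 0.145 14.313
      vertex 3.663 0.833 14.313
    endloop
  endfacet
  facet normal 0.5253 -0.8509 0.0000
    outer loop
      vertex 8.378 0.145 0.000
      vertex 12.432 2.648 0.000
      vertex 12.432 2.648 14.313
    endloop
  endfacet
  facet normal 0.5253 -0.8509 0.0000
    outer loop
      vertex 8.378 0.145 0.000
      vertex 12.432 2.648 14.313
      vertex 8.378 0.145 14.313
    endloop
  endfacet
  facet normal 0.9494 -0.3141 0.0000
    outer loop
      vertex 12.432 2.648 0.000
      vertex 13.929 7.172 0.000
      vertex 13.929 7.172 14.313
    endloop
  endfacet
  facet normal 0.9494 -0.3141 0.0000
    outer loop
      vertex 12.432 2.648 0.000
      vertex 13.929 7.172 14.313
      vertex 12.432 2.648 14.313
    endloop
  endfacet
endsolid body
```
; perimeter-only toolpath
G21 ; units = mm
G90 ; absolute positioning
G28 ; home
; layer 1
G0 Z2.385
G0 X13.929 Y7.172
G1 X12.168 Y11.599
G1 X7.972 Y13.859
G1 X3.306 Y12.893
G1 X0.353 Y9.154
G1 X0.493 Y4.391
G1 X3.663 Y0.833
G1 X8.378 Y0.145
G1 X12.432 Y2.648
G1 X13.929 Y7.172
; layer 2
G0 Z4.771
G0 X13.929 Y7.172
G1 X12.168 Y11.599
G1 X7.972 Y13.859
G1 X3.306 Y12.893
G1 X0.353 Y9.154
G1 X0.493 Y4.391
G1 X3.663 Y0.833
G1 X8.378 Y0.145
G1 X12.432 Y2.648
G1 X13.929 Y7.172
; layer 3
G0 Z7.156
G0 X13.929 Y7.172
G1 X12.168 Y11.599
G1 X7.972 Y13.859
G1 X3.306 Y12.893
G1 X0.353 Y9.154
G1 X0.493 Y4.391
G1 X3.663 Y0.833
G1 X8.378 Y0.145
G1 X12.432 Y2.648
G1 X13.929 Y7.172
; layer 4
G0 Z9.542
G0 X13.929 Y7.172
G1 X12.168 Y11.599
G1 X7.972 Y13.859
G1 X3.306 Y12.893
G1 X0.353 Y9.154
G1 X0.493 Y4.391
G1 X3.663 Y0.833
G1 X8.378 Y0.145
G1 X12.432 Y2.648
G1 X13.929 Y7.172
; layer 5
G0 Z11.928
G0 X13.929 Y7.172
G1 X12.168 Y11.599
G1 X7.972 Y13.859
G1 X3.306 Y12.893
G1 X0.353 Y9.154
G1 X0.493 Y4.391
G1 X3.663 Y0.833
G1 X8.378 Y0.145
G1 X12.432 Y2.648
G1 X13.929 Y7.172
; layer 6
G0 Z14.313
G0 X13.929 Y7.172
G1 X12.168 Y11.599
G1 X7.972 Y13.859
G1 X3.306 Y12.893
G1 X0.353 Y9.154
G1 X0.493 Y4.391
G1 X3.663 Y0.833
G1 X8.378 Y0.145
G1 X12.432 Y2.648
G1 X13.929 Y7.172
M2 ; end

The solid is a regular 9-sided prism (a cylinder approximated with 9 flat sides), circumscribed radius ≈ 6.97 mm, height ≈ 14.3 mm. Slicing at Δz = 2.385 mm — 6 equal slices spanning the solid's height, so layer i sits at z = i·h/6 — gives 6 non-empty perimeters. Each is a 9-segment closed polygon; G0 lifts to the layer z and rapids to the start vertex, then G1 traces the edges.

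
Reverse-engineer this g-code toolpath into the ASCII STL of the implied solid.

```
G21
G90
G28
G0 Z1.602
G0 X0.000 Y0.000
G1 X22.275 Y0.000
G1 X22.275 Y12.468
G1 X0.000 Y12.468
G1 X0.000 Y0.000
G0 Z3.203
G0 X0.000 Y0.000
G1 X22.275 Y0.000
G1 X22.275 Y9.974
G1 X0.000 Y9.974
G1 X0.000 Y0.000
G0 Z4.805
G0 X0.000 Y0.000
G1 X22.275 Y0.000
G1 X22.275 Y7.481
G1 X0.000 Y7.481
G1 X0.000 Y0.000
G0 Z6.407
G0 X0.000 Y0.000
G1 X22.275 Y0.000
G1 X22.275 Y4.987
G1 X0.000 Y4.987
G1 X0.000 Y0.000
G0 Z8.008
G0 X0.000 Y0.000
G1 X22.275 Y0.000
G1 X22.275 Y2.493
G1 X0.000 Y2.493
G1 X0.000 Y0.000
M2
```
solid part
  facet normal 0.0000 0.0000 -1.0000
    outer loop
      vertex 22.275 14.961 0.000
      vertex 22.275 0.000 0.000
      vertex 0.000 0.000 0.000
    endloop
  endfacet
  facet normal 0.0000 0.0000 -1.0000
    outer loop
      vertex 0.000 14.961 0.000
      vertex 22.275 14.961 0.000
      vertex 0.000 0.000 0.000
    endloop
  endfacet
  facet normal 0.0000 -1.0000 0.0000
    outer loop
      vertex 0.000 0.000 0.000
      vertex 22.275 0.000 0.000
      vertex 22.275 0.000 9.610
    endloop
  endfacet
  facet normal 0.0000 -1.0000 0.0000
    outer loop
      vertex 0.000 0.000 0.000
      vertex 22.275 0.000 9.610
      vertex 0.000 0.000 9.610
    endloop
  endfacet
  facet normal 0.0000 0.5404 0.8414
    outer loop
      vertex 0.000 0.000 9.610
      vertex 22.275 0.000 9.610
      vertex 22.275 14.961 0.000
    endloop
  endfacet
  facet normal 0.0000 0.5404 0.8414
    outer loop
      vertex 0.000 0.000 9.610
      vertex 22.275 14.961 0.000
      vertex 0.000 14.961 0.000
    endloop
  endfacet
  facet normal -1.0000 0.0000 0.0000
    outer loop
      vertex 0.000 0.000 9.610
      vertex 0.000 14.961 0.000
      vertex 0.000 0.000 0.000
    endloop
  endfacet
  facet normal 1.0000 0.0000 0.0000
    outer loop
      vertex 22.275 0.000 0.000
      vertex 22.275 14.961 0.000
      vertex 22.275 0.000 9.610
    endloop
  endfacet
endsolid part

The G0 Z moves step by Δz≈1.602 mm. The G1 loops shrink linearly with z, so the solid tapers from its base footprint up to z≈9.61. Closing with a flat bottom cap and the tapered top and triangulating gives 8 facets — a wedge (ramp): 22.3 × 15 mm base, rising to 9.61 mm along the y=0 edge and sloping linearly to z=0 at y=15.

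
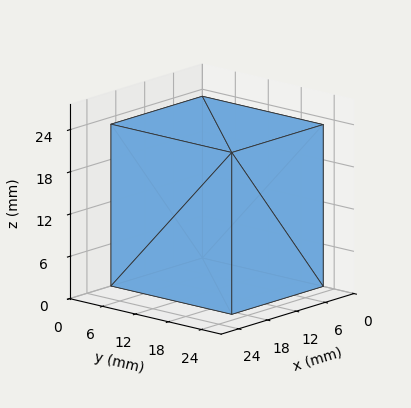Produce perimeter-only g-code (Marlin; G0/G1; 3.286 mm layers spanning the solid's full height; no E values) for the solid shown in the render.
Reading the render: the shape is a rectangular box, roughly 19 × 22 mm footprint and 23 mm tall (dimensions read to the nearest mm from the axis ticks). For the g-code, the solid's height is divided into equal slices at the stated Δz and each level perimeter traced with G1 moves after a G0 lift.

; perimeter-only toolpath
G21 ; units = mm
G90 ; absolute positioning
G28 ; home
; layer 1
G0 Z3.286
G0 X0.000 Y0.000
G1 X19.000 Y0.000
G1 X19.000 Y22.000
G1 X0.000 Y22.000
G1 X0.000 Y0.000
; layer 2
G0 Z6.571
G0 X0.000 Y0.000
G1 X19.000 Y0.000
G1 X19.000 Y22.000
G1 X0.000 Y22.000
G1 X0.000 Y0.000
; layer 3
G0 Z9.857
G0 X0.000 Y0.000
G1 X19.000 Y0.000
G1 X19.000 Y22.000
G1 X0.000 Y22.000
G1 X0.000 Y0.000
; layer 4
G0 Z13.143
G0 X0.000 Y0.000
G1 X19.000 Y0.000
G1 X19.000 Y22.000
G1 X0.000 Y22.000
G1 X0.000 Y0.000
; layer 5
G0 Z16.429
G0 X0.000 Y0.000
G1 X19.000 Y0.000
G1 X19.000 Y22.000
G1 X0.000 Y22.000
G1 X0.000 Y0.000
; layer 6
G0 Z19.714
G0 X0.000 Y0.000
G1 X19.000 Y0.000
G1 X19.000 Y22.000
G1 X0.000 Y22.000
G1 X0.000 Y0.000
; layer 7
G0 Z23.000
G0 X0.000 Y0.000
G1 X19.000 Y0.000
G1 X19.000 Y22.000
G1 X0.000 Y22.000
G1 X0.000 Y0.000
M2 ; end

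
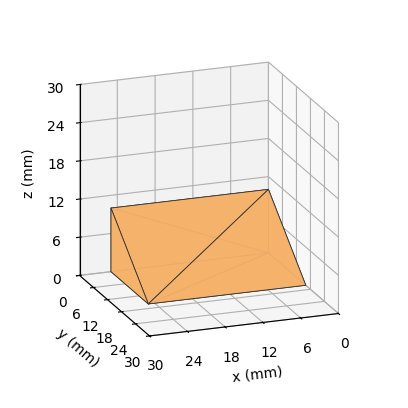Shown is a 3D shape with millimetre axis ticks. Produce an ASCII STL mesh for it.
Reading the render: the shape is a wedge (ramp): 25 × 16 mm base, rising to 10 mm along the y=0 edge and sloping linearly to z=0 at y=16 (dimensions read to the nearest mm from the axis ticks). For the STL, each face is triangulated and given an outward normal.

solid part
  facet normal 0.0000 0.0000 -1.0000
    outer loop
      vertex 25.00 16.00 0.00
      vertex 25.00 0.00 0.00
      vertex 0.00 0.00 0.00
    endloop
  endfacet
  facet normal 0.0000 0.0000 -1.0000
    outer loop
      vertex 0.00 16.00 0.00
      vertex 25.00 16.00 0.00
      vertex 0.00 0.00 0.00
    endloop
  endfacet
  facet normal 0.0000 -1.0000 0.0000
    outer loop
      vertex 0.00 0.00 0.00
      vertex 25.00 0.00 0.00
      vertex 25.00 0.00 10.00
    endloop
  endfacet
  facet normal 0.0000 -1.0000 0.0000
    outer loop
      vertex 0.00 0.00 0.00
      vertex 25.00 0.00 10.00
      vertex 0.00 0.00 10.00
    endloop
  endfacet
  facet normal 0.0000 0.5300 0.8480
    outer loop
      vertex 0.00 0.00 10.00
      vertex 25.00 0.00 10.00
      vertex 25.00 16.00 0.00
    endloop
  endfacet
  facet normal 0.0000 0.5300 0.8480
    outer loop
      vertex 0.00 0.00 10.00
      vertex 25.00 16.00 0.00
      vertex 0.00 16.00 0.00
    endloop
  endfacet
  facet normal -1.0000 0.0000 0.0000
    outer loop
      vertex 0.00 0.00 10.00
      vertex 0.00 16.00 0.00
      vertex 0.00 0.00 0.00
    endloop
  endfacet
  facet normal 1.0000 0.0000 0.0000
    outer loop
      vertex 25.00 0.00 0.00
      vertex 25.00 16.00 0.00
      vertex 25.00 0.00 10.00
    endloop
  endfacet
endsolid part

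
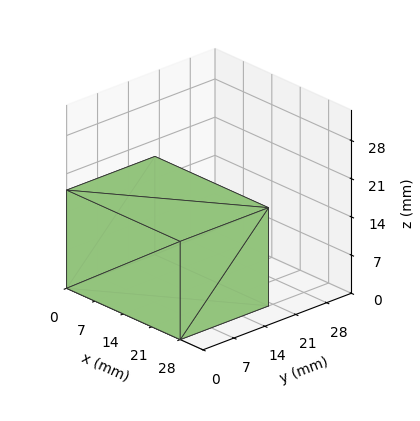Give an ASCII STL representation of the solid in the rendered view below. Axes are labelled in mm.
Reading the render: the shape is a rectangular box, roughly 28 × 20 mm footprint and 18 mm tall (dimensions read to the nearest mm from the axis ticks). For the STL, each face is triangulated and given an outward normal.

solid part
  facet normal 0.0000 0.0000 -1.0000
    outer loop
      vertex 28.0 20.0 0.0
      vertex 28.0 0.0 0.0
      vertex 0.0 0.0 0.0
    endloop
  endfacet
  facet normal 0.0000 0.0000 -1.0000
    outer loop
      vertex 0.0 20.0 0.0
      vertex 28.0 20.0 0.0
      vertex 0.0 0.0 0.0
    endloop
  endfacet
  facet normal 0.0000 0.0000 1.0000
    outer loop
      vertex 0.0 0.0 18.0
      vertex 28.0 0.0 18.0
      vertex 28.0 20.0 18.0
    endloop
  endfacet
  facet normal 0.0000 0.0000 1.0000
    outer loop
      vertex 0.0 0.0 18.0
      vertex 28.0 20.0 18.0
      vertex 0.0 20.0 18.0
    endloop
  endfacet
  facet normal 0.0000 -1.0000 0.0000
    outer loop
      vertex 0.0 0.0 0.0
      vertex 28.0 0.0 0.0
      vertex 28.0 0.0 18.0
    endloop
  endfacet
  facet normal 0.0000 -1.0000 0.0000
    outer loop
      vertex 0.0 0.0 0.0
      vertex 28.0 0.0 18.0
      vertex 0.0 0.0 18.0
    endloop
  endfacet
  facet normal 0.0000 1.0000 0.0000
    outer loop
      vertex 28.0 20.0 18.0
      vertex 28.0 20.0 0.0
      vertex 0.0 20.0 0.0
    endloop
  endfacet
  facet normal 0.0000 1.0000 0.0000
    outer loop
      vertex 0.0 20.0 18.0
      vertex 28.0 20.0 18.0
      vertex 0.0 20.0 0.0
    endloop
  endfacet
  facet normal -1.0000 0.0000 0.0000
    outer loop
      vertex 0.0 20.0 18.0
      vertex 0.0 20.0 0.0
      vertex 0.0 0.0 0.0
    endloop
  endfacet
  facet normal -1.0000 0.0000 0.0000
    outer loop
      vertex 0.0 0.0 18.0
      vertex 0.0 20.0 18.0
      vertex 0.0 0.0 0.0
    endloop
  endfacet
  facet normal 1.0000 0.0000 0.0000
    outer loop
      vertex 28.0 0.0 0.0
      vertex 28.0 20.0 0.0
      vertex 28.0 20.0 18.0
    endloop
  endfacet
  facet normal 1.0000 0.0000 0.0000
    outer loop
      vertex 28.0 0.0 0.0
      vertex 28.0 20.0 18.0
      vertex 28.0 0.0 18.0
    endloop
  endfacet
endsolid part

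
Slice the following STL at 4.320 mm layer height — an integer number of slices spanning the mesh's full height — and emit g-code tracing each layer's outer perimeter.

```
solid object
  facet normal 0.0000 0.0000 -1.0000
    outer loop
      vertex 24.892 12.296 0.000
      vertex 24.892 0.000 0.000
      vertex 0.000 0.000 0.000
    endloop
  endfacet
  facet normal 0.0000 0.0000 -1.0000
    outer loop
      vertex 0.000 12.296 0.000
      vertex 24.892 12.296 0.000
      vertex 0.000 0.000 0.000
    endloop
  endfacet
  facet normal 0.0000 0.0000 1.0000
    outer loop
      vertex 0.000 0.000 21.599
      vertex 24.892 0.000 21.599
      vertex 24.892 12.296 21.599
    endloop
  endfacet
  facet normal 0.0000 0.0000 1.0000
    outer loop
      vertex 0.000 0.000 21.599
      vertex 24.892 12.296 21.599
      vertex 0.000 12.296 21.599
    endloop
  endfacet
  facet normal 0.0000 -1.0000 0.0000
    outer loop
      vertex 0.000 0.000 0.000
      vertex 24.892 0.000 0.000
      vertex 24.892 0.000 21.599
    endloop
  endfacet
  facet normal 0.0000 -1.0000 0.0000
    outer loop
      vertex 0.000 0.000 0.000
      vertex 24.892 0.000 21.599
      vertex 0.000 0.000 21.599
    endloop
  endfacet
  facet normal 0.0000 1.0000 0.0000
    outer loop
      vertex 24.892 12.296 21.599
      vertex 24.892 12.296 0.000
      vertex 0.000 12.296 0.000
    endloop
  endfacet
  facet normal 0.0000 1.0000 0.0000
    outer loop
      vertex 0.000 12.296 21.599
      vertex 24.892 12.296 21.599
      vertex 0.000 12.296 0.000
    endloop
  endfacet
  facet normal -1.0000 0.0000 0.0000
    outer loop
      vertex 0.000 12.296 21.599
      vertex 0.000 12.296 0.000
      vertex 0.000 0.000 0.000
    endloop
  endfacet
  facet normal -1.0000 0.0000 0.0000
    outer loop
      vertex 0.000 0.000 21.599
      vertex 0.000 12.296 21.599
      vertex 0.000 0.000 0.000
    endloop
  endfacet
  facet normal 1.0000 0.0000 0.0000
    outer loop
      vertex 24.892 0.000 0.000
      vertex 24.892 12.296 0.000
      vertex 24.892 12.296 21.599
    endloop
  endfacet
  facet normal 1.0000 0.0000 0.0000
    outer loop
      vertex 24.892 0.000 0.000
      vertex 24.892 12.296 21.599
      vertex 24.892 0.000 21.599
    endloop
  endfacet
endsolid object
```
; perimeter-only toolpath
G21 ; units = mm
G90 ; absolute positioning
G28 ; home
; layer 1
G0 Z4.320
G0 X0.000 Y0.000
G1 X24.892 Y0.000
G1 X24.892 Y12.296
G1 X0.000 Y12.296
G1 X0.000 Y0.000
; layer 2
G0 Z8.640
G0 X0.000 Y0.000
G1 X24.892 Y0.000
G1 X24.892 Y12.296
G1 X0.000 Y12.296
G1 X0.000 Y0.000
; layer 3
G0 Z12.959
G0 X0.000 Y0.000
G1 X24.892 Y0.000
G1 X24.892 Y12.296
G1 X0.000 Y12.296
G1 X0.000 Y0.000
; layer 4
G0 Z17.279
G0 X0.000 Y0.000
G1 X24.892 Y0.000
G1 X24.892 Y12.296
G1 X0.000 Y12.296
G1 X0.000 Y0.000
; layer 5
G0 Z21.599
G0 X0.000 Y0.000
G1 X24.892 Y0.000
G1 X24.892 Y12.296
G1 X0.000 Y12.296
G1 X0.000 Y0.000
M2 ; end

The solid is a rectangular box, roughly 24.9 × 12.3 mm footprint and 21.6 mm tall. Slicing at Δz = 4.320 mm — 5 equal slices spanning the solid's height, so layer i sits at z = i·h/5 — gives 5 non-empty perimeters. Each is a 4-segment closed polygon; G0 lifts to the layer z and rapids to the start vertex, then G1 traces the edges.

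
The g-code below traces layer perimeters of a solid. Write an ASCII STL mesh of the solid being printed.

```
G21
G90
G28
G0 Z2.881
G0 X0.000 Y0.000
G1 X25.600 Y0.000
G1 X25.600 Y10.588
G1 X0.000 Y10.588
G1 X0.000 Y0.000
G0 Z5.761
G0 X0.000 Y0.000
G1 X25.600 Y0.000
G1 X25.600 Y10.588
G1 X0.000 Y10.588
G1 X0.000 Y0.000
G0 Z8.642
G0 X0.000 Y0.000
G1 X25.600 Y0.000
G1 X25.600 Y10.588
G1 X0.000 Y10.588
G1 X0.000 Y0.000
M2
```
solid part
  facet normal 0.0000 0.0000 -1.0000
    outer loop
      vertex 25.600 10.588 0.000
      vertex 25.600 0.000 0.000
      vertex 0.000 0.000 0.000
    endloop
  endfacet
  facet normal 0.0000 0.0000 -1.0000
    outer loop
      vertex 0.000 10.588 0.000
      vertex 25.600 10.588 0.000
      vertex 0.000 0.000 0.000
    endloop
  endfacet
  facet normal 0.0000 0.0000 1.0000
    outer loop
      vertex 0.000 0.000 8.642
      vertex 25.600 0.000 8.642
      vertex 25.600 10.588 8.642
    endloop
  endfacet
  facet normal 0.0000 0.0000 1.0000
    outer loop
      vertex 0.000 0.000 8.642
      vertex 25.600 10.588 8.642
      vertex 0.000 10.588 8.642
    endloop
  endfacet
  facet normal 0.0000 -1.0000 0.0000
    outer loop
      vertex 0.000 0.000 0.000
      vertex 25.600 0.000 0.000
      vertex 25.600 0.000 8.642
    endloop
  endfacet
  facet normal 0.0000 -1.0000 0.0000
    outer loop
      vertex 0.000 0.000 0.000
      vertex 25.600 0.000 8.642
      vertex 0.000 0.000 8.642
    endloop
  endfacet
  facet normal 0.0000 1.0000 0.0000
    outer loop
      vertex 25.600 10.588 8.642
      vertex 25.600 10.588 0.000
      vertex 0.000 10.588 0.000
    endloop
  endfacet
  facet normal 0.0000 1.0000 0.0000
    outer loop
      vertex 0.000 10.588 8.642
      vertex 25.600 10.588 8.642
      vertex 0.000 10.588 0.000
    endloop
  endfacet
  facet normal -1.0000 0.0000 0.0000
    outer loop
      vertex 0.000 10.588 8.642
      vertex 0.000 10.588 0.000
      vertex 0.000 0.000 0.000
    endloop
  endfacet
  facet normal -1.0000 0.0000 0.0000
    outer loop
      vertex 0.000 0.000 8.642
      vertex 0.000 10.588 8.642
      vertex 0.000 0.000 0.000
    endloop
  endfacet
  facet normal 1.0000 0.0000 0.0000
    outer loop
      vertex 25.600 0.000 0.000
      vertex 25.600 10.588 0.000
      vertex 25.600 10.588 8.642
    endloop
  endfacet
  facet normal 1.0000 0.0000 0.0000
    outer loop
      vertex 25.600 0.000 0.000
      vertex 25.600 10.588 8.642
      vertex 25.600 0.000 8.642
    endloop
  endfacet
endsolid part

The G0 Z moves step by Δz≈2.881 mm. Every layer's G1 loop is the same polygon, so the solid is a straight extrusion of it from z=0 to z≈8.64. Closing with flat bottom and top caps and triangulating gives 12 facets — a rectangular box, roughly 25.6 × 10.6 mm footprint and 8.64 mm tall.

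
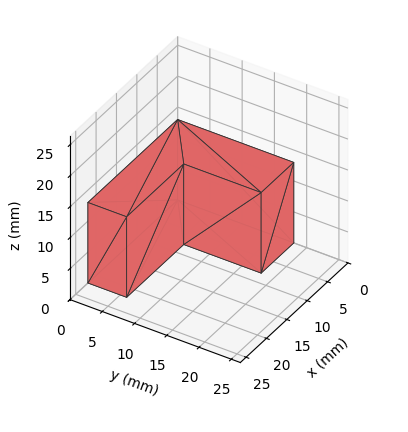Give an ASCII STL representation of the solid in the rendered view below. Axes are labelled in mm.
Reading the render: the shape is an L-shaped prism: outer 22 × 18 mm, arm thicknesses ≈ 6 mm (horizontal) and 8 mm (vertical), extruded 13 mm in z (dimensions read to the nearest mm from the axis ticks). For the STL, each face is triangulated and given an outward normal.

solid part
  facet normal 0.0000 0.0000 -1.0000
    outer loop
      vertex 22.0 6.0 0.0
      vertex 22.0 0.0 0.0
      vertex 0.0 0.0 0.0
    endloop
  endfacet
  facet normal 0.0000 0.0000 -1.0000
    outer loop
      vertex 8.0 6.0 0.0
      vertex 22.0 6.0 0.0
      vertex 0.0 0.0 0.0
    endloop
  endfacet
  facet normal 0.0000 0.0000 -1.0000
    outer loop
      vertex 8.0 18.0 0.0
      vertex 8.0 6.0 0.0
      vertex 0.0 0.0 0.0
    endloop
  endfacet
  facet normal 0.0000 0.0000 -1.0000
    outer loop
      vertex 0.0 18.0 0.0
      vertex 8.0 18.0 0.0
      vertex 0.0 0.0 0.0
    endloop
  endfacet
  facet normal 0.0000 0.0000 1.0000
    outer loop
      vertex 0.0 0.0 13.0
      vertex 22.0 0.0 13.0
      vertex 22.0 6.0 13.0
    endloop
  endfacet
  facet normal 0.0000 0.0000 1.0000
    outer loop
      vertex 0.0 0.0 13.0
      vertex 22.0 6.0 13.0
      vertex 8.0 6.0 13.0
    endloop
  endfacet
  facet normal 0.0000 0.0000 1.0000
    outer loop
      vertex 0.0 0.0 13.0
      vertex 8.0 6.0 13.0
      vertex 8.0 18.0 13.0
    endloop
  endfacet
  facet normal 0.0000 0.0000 1.0000
    outer loop
      vertex 0.0 0.0 13.0
      vertex 8.0 18.0 13.0
      vertex 0.0 18.0 13.0
    endloop
  endfacet
  facet normal 0.0000 -1.0000 0.0000
    outer loop
      vertex 0.0 0.0 0.0
      vertex 22.0 0.0 0.0
      vertex 22.0 0.0 13.0
    endloop
  endfacet
  facet normal 0.0000 -1.0000 0.0000
    outer loop
      vertex 0.0 0.0 0.0
      vertex 22.0 0.0 13.0
      vertex 0.0 0.0 13.0
    endloop
  endfacet
  facet normal 1.0000 0.0000 0.0000
    outer loop
      vertex 22.0 0.0 0.0
      vertex 22.0 6.0 0.0
      vertex 22.0 6.0 13.0
    endloop
  endfacet
  facet normal 1.0000 0.0000 0.0000
    outer loop
      vertex 22.0 0.0 0.0
      vertex 22.0 6.0 13.0
      vertex 22.0 0.0 13.0
    endloop
  endfacet
  facet normal 0.0000 1.0000 0.0000
    outer loop
      vertex 22.0 6.0 0.0
      vertex 8.0 6.0 0.0
      vertex 8.0 6.0 13.0
    endloop
  endfacet
  facet normal 0.0000 1.0000 0.0000
    outer loop
      vertex 22.0 6.0 0.0
      vertex 8.0 6.0 13.0
      vertex 22.0 6.0 13.0
    endloop
  endfacet
  facet normal 1.0000 0.0000 0.0000
    outer loop
      vertex 8.0 6.0 0.0
      vertex 8.0 18.0 0.0
      vertex 8.0 18.0 13.0
    endloop
  endfacet
  facet normal 1.0000 0.0000 0.0000
    outer loop
      vertex 8.0 6.0 0.0
      vertex 8.0 18.0 13.0
      vertex 8.0 6.0 13.0
    endloop
  endfacet
  facet normal 0.0000 1.0000 0.0000
    outer loop
      vertex 8.0 18.0 0.0
      vertex 0.0 18.0 0.0
      vertex 0.0 18.0 13.0
    endloop
  endfacet
  facet normal 0.0000 1.0000 0.0000
    outer loop
      vertex 8.0 18.0 0.0
      vertex 0.0 18.0 13.0
      vertex 8.0 18.0 13.0
    endloop
  endfacet
  facet normal -1.0000 0.0000 0.0000
    outer loop
      vertex 0.0 18.0 0.0
      vertex 0.0 0.0 0.0
      vertex 0.0 0.0 13.0
    endloop
  endfacet
  facet normal -1.0000 0.0000 0.0000
    outer loop
      vertex 0.0 18.0 0.0
      vertex 0.0 0.0 13.0
      vertex 0.0 18.0 13.0
    endloop
  endfacet
endsolid part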